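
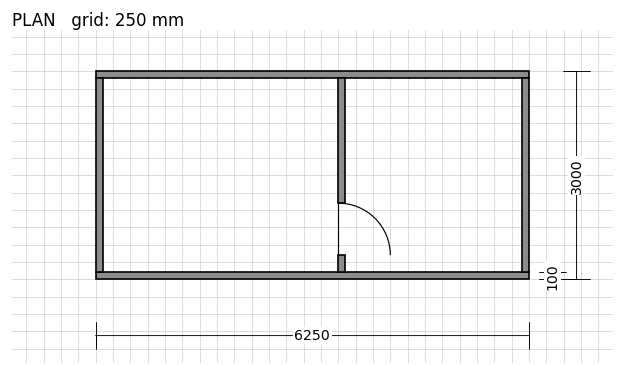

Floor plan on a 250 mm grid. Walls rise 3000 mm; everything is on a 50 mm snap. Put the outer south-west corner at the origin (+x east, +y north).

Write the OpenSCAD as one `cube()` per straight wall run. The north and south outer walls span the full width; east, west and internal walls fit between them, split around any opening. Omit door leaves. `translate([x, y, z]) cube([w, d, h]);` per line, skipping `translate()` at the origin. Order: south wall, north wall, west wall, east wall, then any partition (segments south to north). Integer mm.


cube([6250, 100, 3000]);
translate([0, 2900, 0]) cube([6250, 100, 3000]);
translate([0, 100, 0]) cube([100, 2800, 3000]);
translate([6150, 100, 0]) cube([100, 2800, 3000]);
translate([3500, 100, 0]) cube([100, 250, 3000]);
translate([3500, 1100, 0]) cube([100, 1800, 3000]);


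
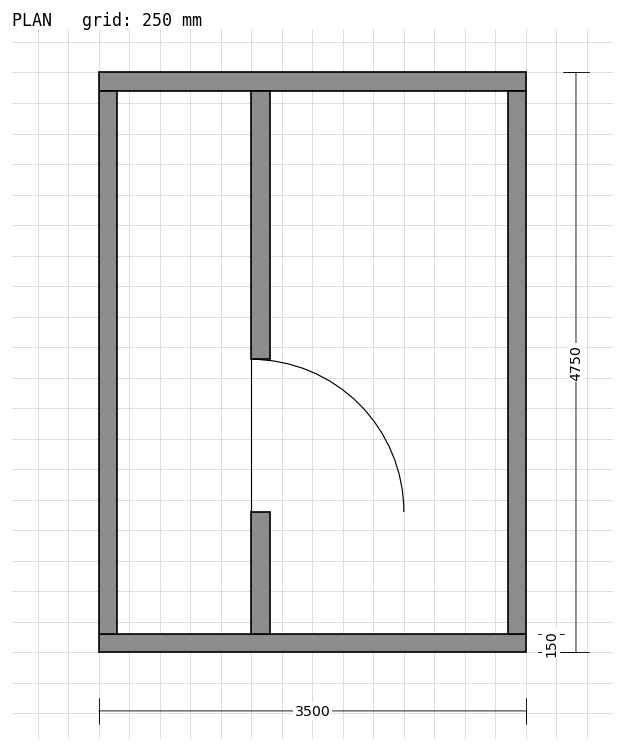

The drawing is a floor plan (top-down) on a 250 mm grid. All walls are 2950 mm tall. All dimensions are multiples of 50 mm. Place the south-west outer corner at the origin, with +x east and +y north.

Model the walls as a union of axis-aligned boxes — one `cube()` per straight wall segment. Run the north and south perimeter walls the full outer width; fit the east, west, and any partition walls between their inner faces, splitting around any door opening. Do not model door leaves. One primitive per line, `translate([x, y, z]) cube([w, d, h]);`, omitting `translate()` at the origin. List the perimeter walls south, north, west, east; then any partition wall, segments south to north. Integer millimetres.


cube([3500, 150, 2950]);
translate([0, 4600, 0]) cube([3500, 150, 2950]);
translate([0, 150, 0]) cube([150, 4450, 2950]);
translate([3350, 150, 0]) cube([150, 4450, 2950]);
translate([1250, 150, 0]) cube([150, 1000, 2950]);
translate([1250, 2400, 0]) cube([150, 2200, 2950]);


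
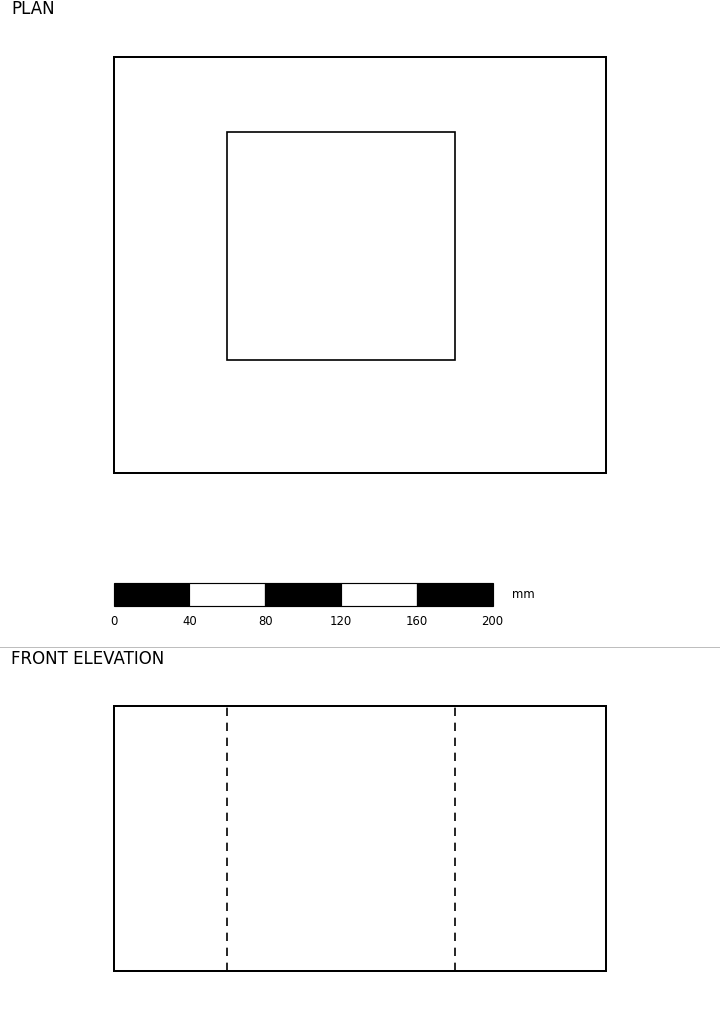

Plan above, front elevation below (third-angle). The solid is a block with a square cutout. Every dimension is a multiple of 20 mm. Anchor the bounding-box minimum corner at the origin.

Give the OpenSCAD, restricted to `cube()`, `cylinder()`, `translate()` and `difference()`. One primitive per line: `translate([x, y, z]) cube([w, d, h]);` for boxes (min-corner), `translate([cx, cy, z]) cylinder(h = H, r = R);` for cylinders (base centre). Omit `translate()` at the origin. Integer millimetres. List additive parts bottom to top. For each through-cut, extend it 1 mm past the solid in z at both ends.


difference() {
  cube([260, 220, 140]);
  translate([60, 60, -1]) cube([120, 120, 142]);
}


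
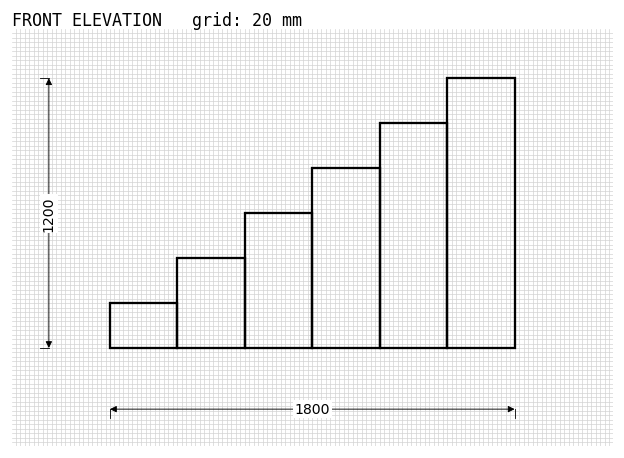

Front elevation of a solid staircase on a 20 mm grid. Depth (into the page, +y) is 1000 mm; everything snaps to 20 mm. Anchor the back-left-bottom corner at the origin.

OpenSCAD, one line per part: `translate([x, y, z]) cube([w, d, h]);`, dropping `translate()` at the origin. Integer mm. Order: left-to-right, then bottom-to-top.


cube([300, 1000, 200]);
translate([300, 0, 0]) cube([300, 1000, 400]);
translate([600, 0, 0]) cube([300, 1000, 600]);
translate([900, 0, 0]) cube([300, 1000, 800]);
translate([1200, 0, 0]) cube([300, 1000, 1000]);
translate([1500, 0, 0]) cube([300, 1000, 1200]);


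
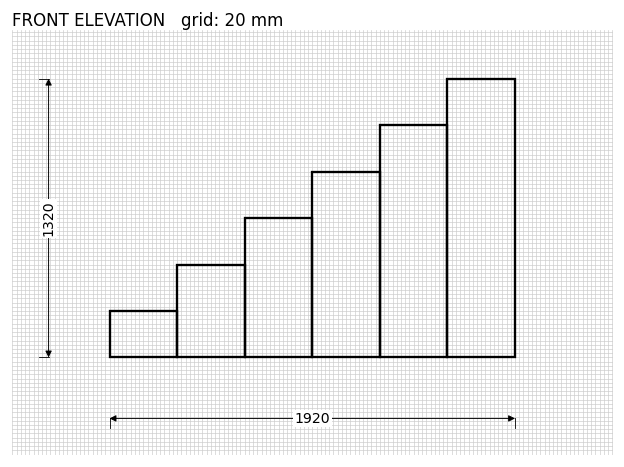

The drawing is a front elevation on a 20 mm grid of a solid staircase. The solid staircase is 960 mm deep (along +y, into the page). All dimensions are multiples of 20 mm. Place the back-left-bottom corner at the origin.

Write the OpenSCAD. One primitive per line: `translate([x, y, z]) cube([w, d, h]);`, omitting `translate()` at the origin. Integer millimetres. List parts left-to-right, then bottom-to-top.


cube([320, 960, 220]);
translate([320, 0, 0]) cube([320, 960, 440]);
translate([640, 0, 0]) cube([320, 960, 660]);
translate([960, 0, 0]) cube([320, 960, 880]);
translate([1280, 0, 0]) cube([320, 960, 1100]);
translate([1600, 0, 0]) cube([320, 960, 1320]);


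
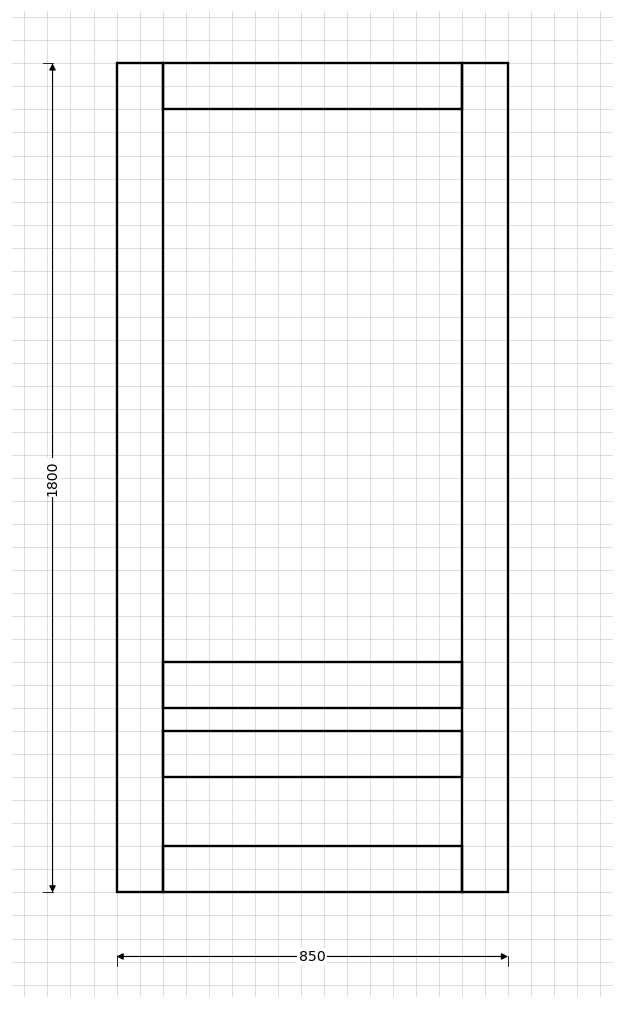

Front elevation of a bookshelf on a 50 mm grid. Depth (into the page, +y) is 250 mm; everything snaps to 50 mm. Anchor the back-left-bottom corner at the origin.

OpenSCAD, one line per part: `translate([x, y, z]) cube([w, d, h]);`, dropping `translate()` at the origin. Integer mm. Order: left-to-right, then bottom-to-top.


cube([100, 250, 1800]);
translate([100, 0, 0]) cube([650, 250, 100]);
translate([100, 0, 250]) cube([650, 250, 100]);
translate([100, 0, 400]) cube([650, 250, 100]);
translate([100, 0, 1700]) cube([650, 250, 100]);
translate([750, 0, 0]) cube([100, 250, 1800]);


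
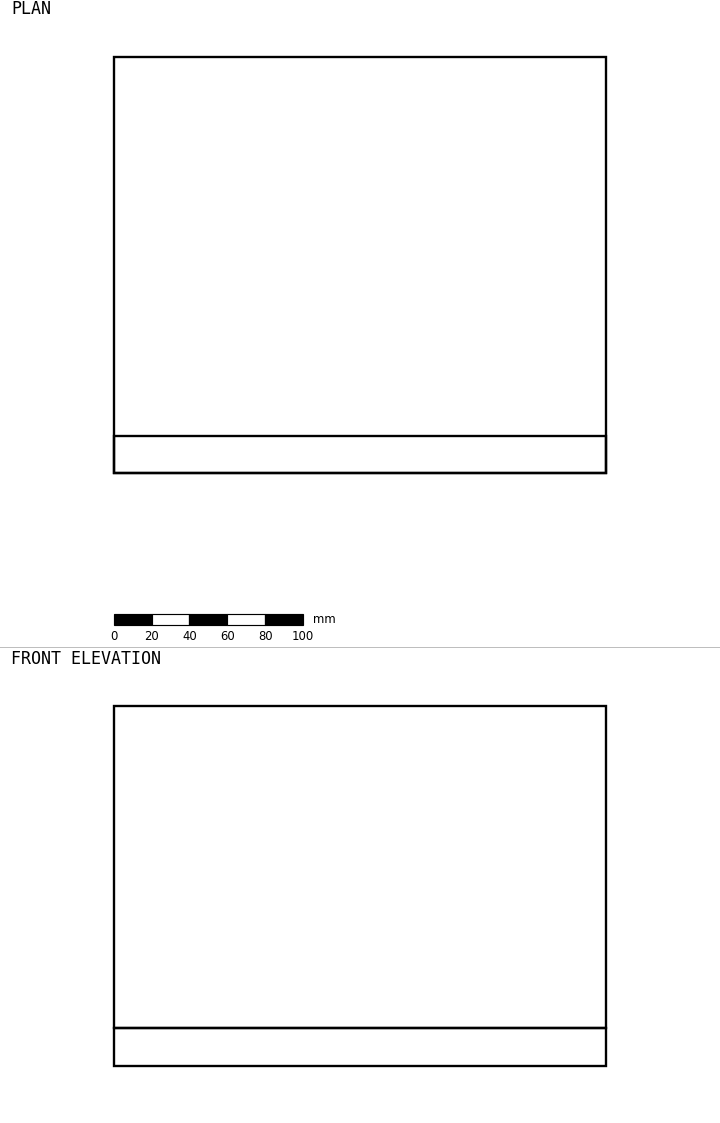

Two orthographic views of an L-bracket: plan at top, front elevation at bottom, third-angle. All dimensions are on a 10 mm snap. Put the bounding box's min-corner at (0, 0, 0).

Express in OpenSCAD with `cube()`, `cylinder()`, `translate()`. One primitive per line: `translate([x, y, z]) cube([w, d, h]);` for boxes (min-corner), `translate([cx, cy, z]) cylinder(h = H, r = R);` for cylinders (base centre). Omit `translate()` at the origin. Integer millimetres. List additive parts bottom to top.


cube([260, 220, 20]);
translate([0, 0, 20]) cube([260, 20, 170]);


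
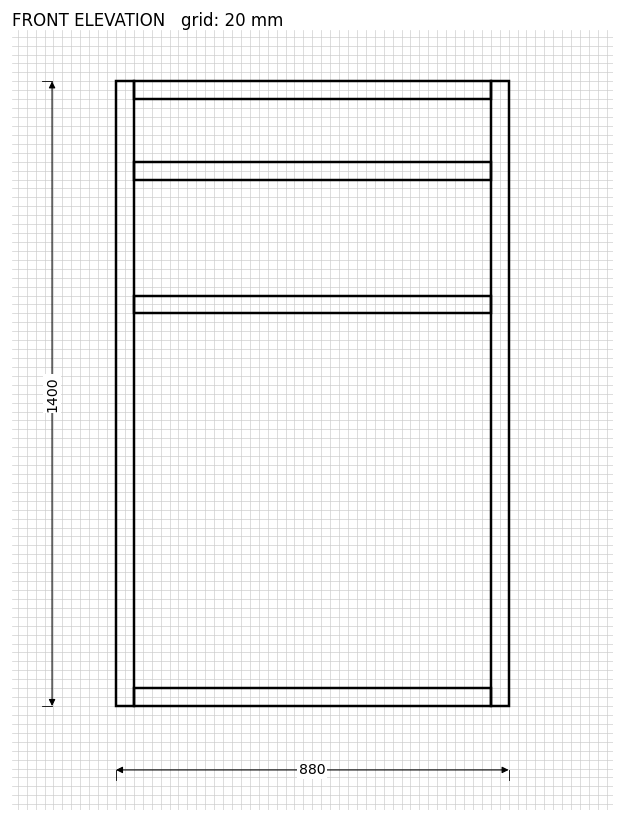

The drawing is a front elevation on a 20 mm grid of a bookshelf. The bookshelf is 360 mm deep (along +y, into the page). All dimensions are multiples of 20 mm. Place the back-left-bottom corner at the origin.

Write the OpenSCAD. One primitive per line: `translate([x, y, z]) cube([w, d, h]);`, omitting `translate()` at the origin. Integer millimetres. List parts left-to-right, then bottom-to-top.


cube([40, 360, 1400]);
translate([40, 0, 0]) cube([800, 360, 40]);
translate([40, 0, 880]) cube([800, 360, 40]);
translate([40, 0, 1180]) cube([800, 360, 40]);
translate([40, 0, 1360]) cube([800, 360, 40]);
translate([840, 0, 0]) cube([40, 360, 1400]);


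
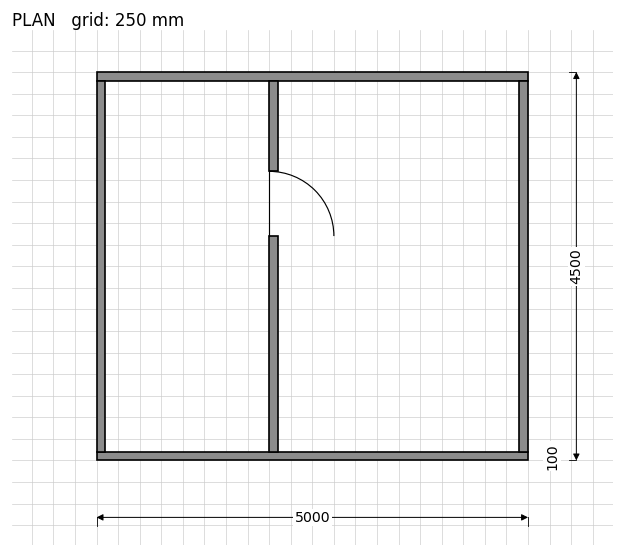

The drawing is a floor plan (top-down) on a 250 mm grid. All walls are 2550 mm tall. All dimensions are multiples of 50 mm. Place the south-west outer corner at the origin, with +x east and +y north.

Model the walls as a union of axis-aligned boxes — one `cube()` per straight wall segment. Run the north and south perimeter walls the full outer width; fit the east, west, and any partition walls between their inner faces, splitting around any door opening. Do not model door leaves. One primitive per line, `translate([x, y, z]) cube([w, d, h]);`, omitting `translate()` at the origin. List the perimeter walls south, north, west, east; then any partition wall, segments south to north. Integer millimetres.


cube([5000, 100, 2550]);
translate([0, 4400, 0]) cube([5000, 100, 2550]);
translate([0, 100, 0]) cube([100, 4300, 2550]);
translate([4900, 100, 0]) cube([100, 4300, 2550]);
translate([2000, 100, 0]) cube([100, 2500, 2550]);
translate([2000, 3350, 0]) cube([100, 1050, 2550]);


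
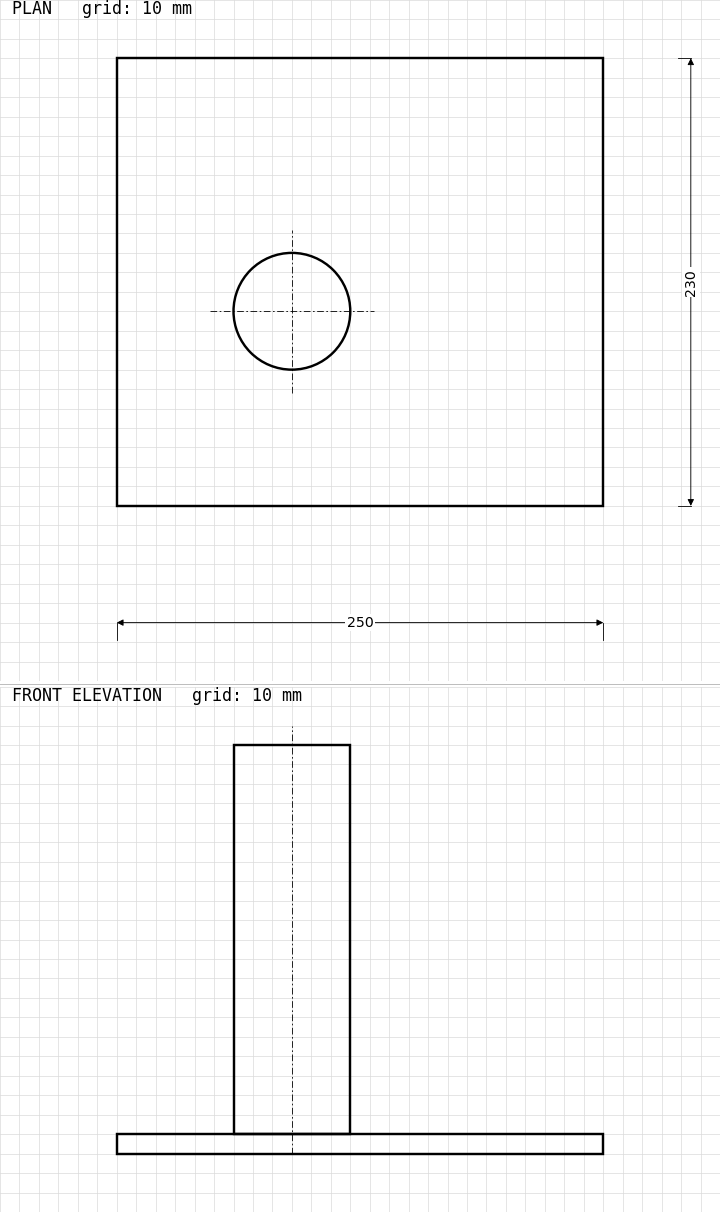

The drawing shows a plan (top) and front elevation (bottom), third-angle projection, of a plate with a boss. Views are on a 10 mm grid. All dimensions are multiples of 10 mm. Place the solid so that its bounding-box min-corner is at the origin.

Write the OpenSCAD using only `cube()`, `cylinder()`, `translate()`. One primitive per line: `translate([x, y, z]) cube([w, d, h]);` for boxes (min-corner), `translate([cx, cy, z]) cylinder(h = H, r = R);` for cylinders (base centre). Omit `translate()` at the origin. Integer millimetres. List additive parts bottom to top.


cube([250, 230, 10]);
translate([90, 100, 10]) cylinder(h = 200, r = 30);


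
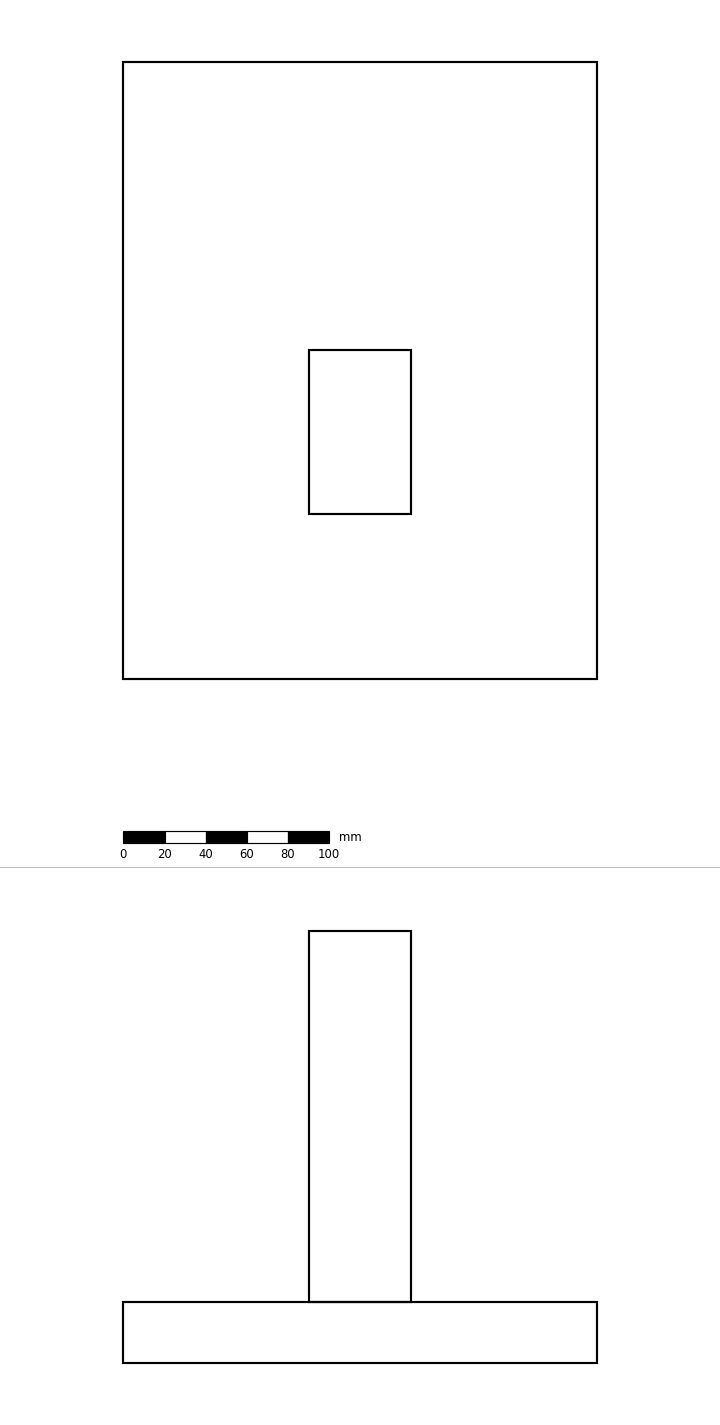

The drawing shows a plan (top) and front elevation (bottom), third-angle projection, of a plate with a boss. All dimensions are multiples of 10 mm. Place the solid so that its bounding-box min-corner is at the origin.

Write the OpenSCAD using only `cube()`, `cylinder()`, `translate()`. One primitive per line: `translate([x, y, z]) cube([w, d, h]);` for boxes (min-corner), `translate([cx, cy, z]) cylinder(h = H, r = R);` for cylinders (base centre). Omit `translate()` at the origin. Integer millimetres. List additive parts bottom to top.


cube([230, 300, 30]);
translate([90, 80, 30]) cube([50, 80, 180]);


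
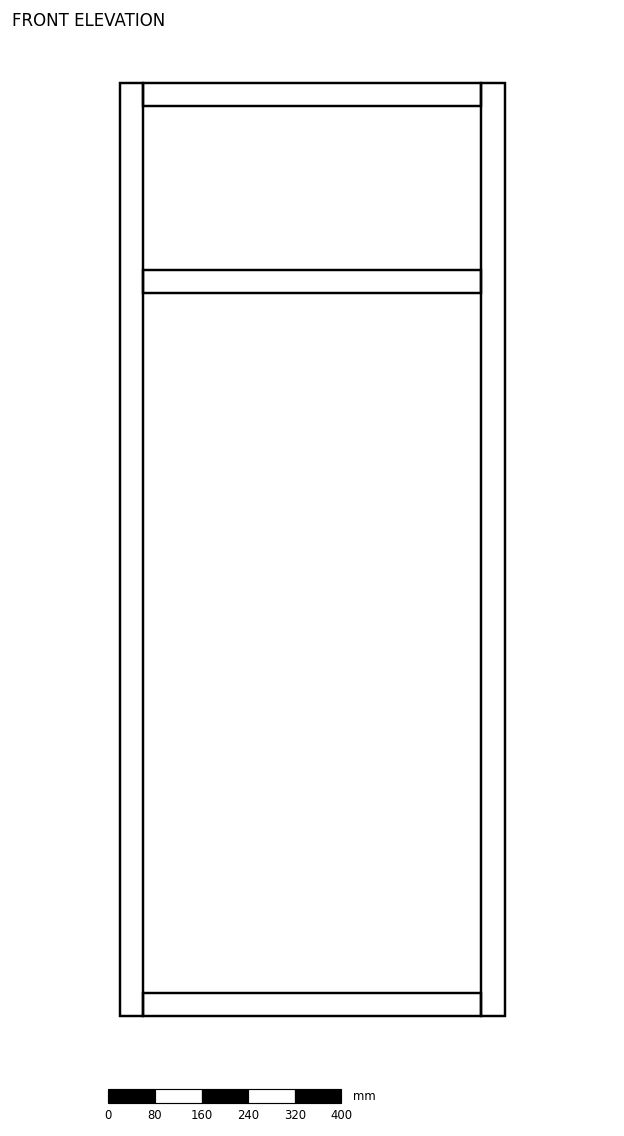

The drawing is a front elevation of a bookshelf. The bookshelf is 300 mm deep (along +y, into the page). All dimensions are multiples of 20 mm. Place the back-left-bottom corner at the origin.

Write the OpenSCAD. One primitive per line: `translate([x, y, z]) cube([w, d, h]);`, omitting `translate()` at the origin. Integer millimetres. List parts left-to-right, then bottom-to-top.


cube([40, 300, 1600]);
translate([40, 0, 0]) cube([580, 300, 40]);
translate([40, 0, 1240]) cube([580, 300, 40]);
translate([40, 0, 1560]) cube([580, 300, 40]);
translate([620, 0, 0]) cube([40, 300, 1600]);


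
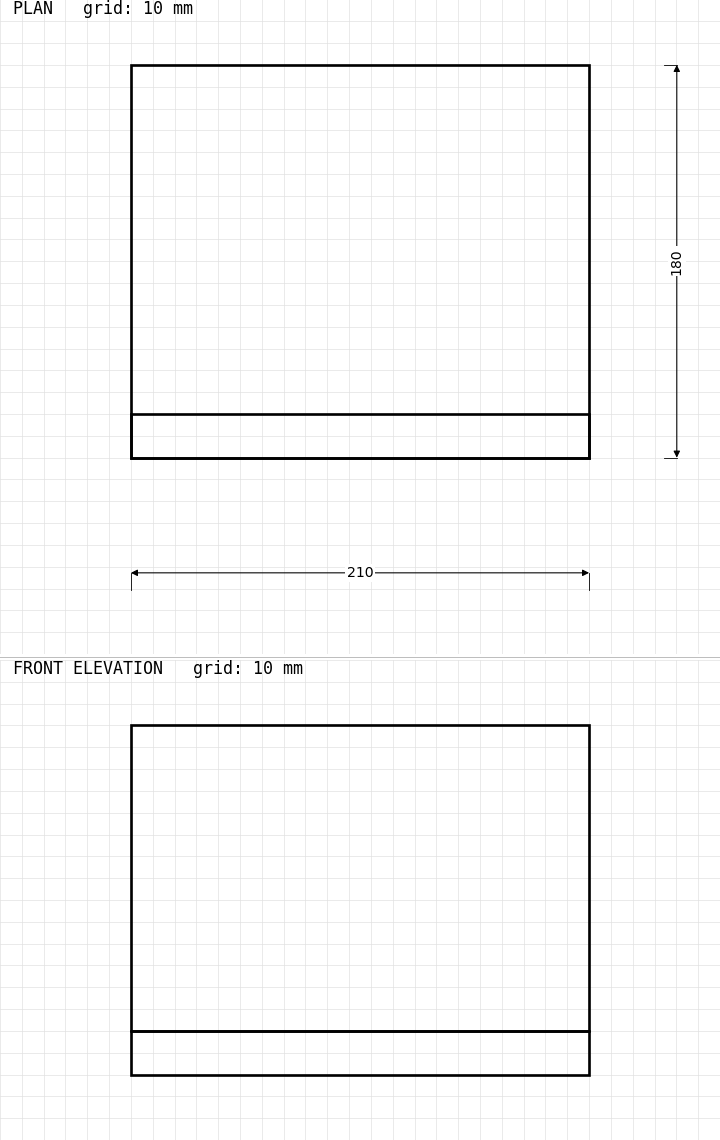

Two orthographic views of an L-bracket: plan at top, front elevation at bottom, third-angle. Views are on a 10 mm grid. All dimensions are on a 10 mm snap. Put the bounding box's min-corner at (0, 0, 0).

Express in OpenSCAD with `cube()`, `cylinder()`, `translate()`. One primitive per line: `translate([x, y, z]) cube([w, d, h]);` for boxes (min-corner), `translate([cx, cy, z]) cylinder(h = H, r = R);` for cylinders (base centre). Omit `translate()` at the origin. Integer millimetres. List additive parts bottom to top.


cube([210, 180, 20]);
translate([0, 0, 20]) cube([210, 20, 140]);


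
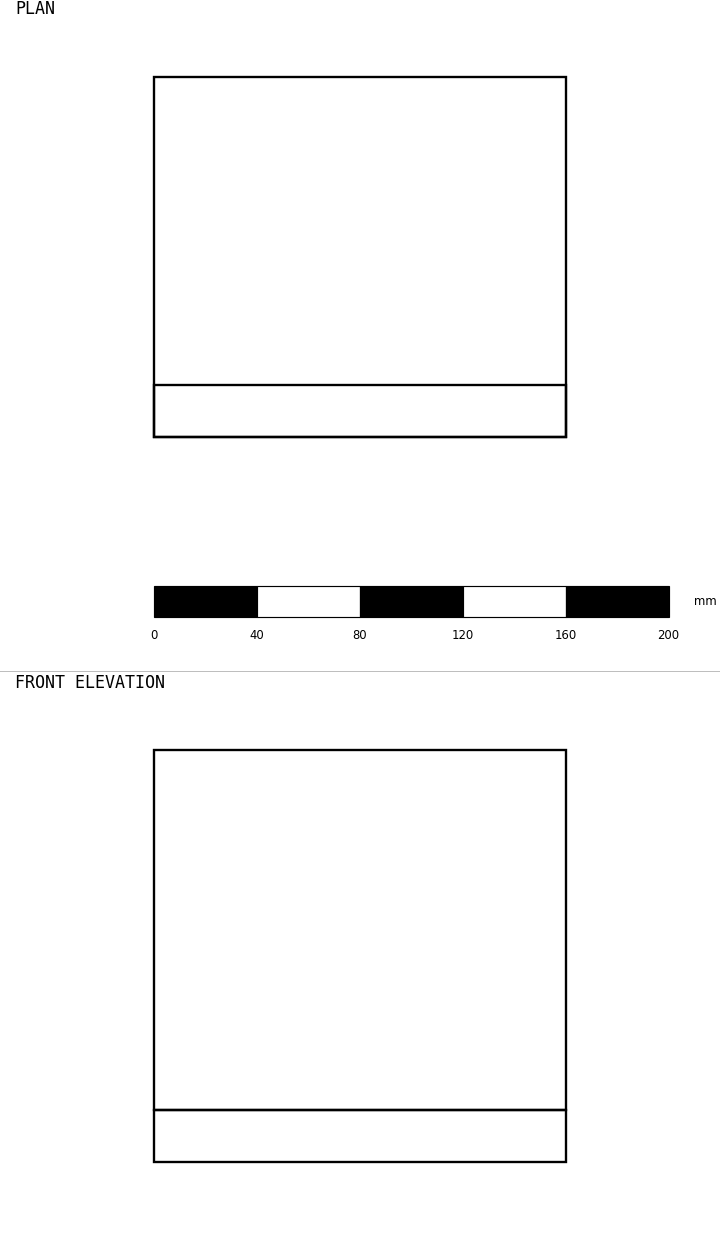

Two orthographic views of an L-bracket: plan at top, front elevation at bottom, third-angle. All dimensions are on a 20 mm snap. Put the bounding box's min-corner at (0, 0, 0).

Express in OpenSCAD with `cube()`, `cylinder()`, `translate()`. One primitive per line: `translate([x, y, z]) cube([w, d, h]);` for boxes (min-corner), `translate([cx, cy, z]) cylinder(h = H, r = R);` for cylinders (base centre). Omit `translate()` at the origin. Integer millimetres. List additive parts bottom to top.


cube([160, 140, 20]);
translate([0, 0, 20]) cube([160, 20, 140]);


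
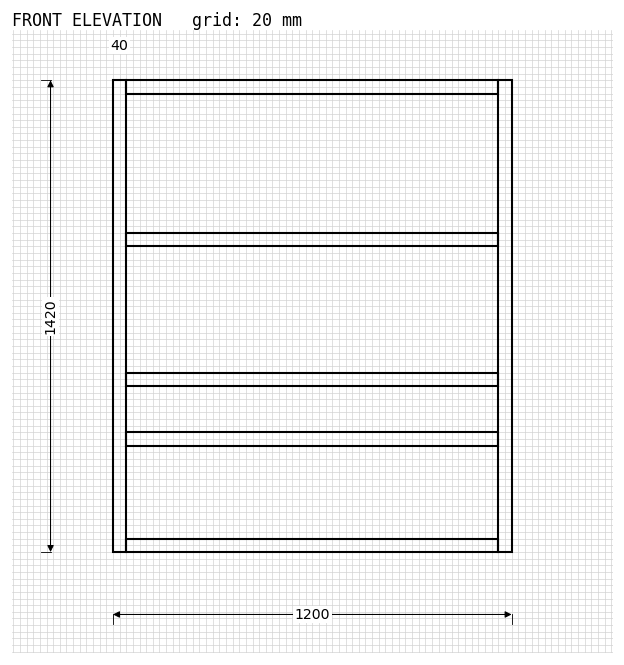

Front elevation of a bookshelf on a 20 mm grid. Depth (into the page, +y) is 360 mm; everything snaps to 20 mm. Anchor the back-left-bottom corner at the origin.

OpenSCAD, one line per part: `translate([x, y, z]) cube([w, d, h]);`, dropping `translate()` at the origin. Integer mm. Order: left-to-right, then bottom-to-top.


cube([40, 360, 1420]);
translate([40, 0, 0]) cube([1120, 360, 40]);
translate([40, 0, 320]) cube([1120, 360, 40]);
translate([40, 0, 500]) cube([1120, 360, 40]);
translate([40, 0, 920]) cube([1120, 360, 40]);
translate([40, 0, 1380]) cube([1120, 360, 40]);
translate([1160, 0, 0]) cube([40, 360, 1420]);


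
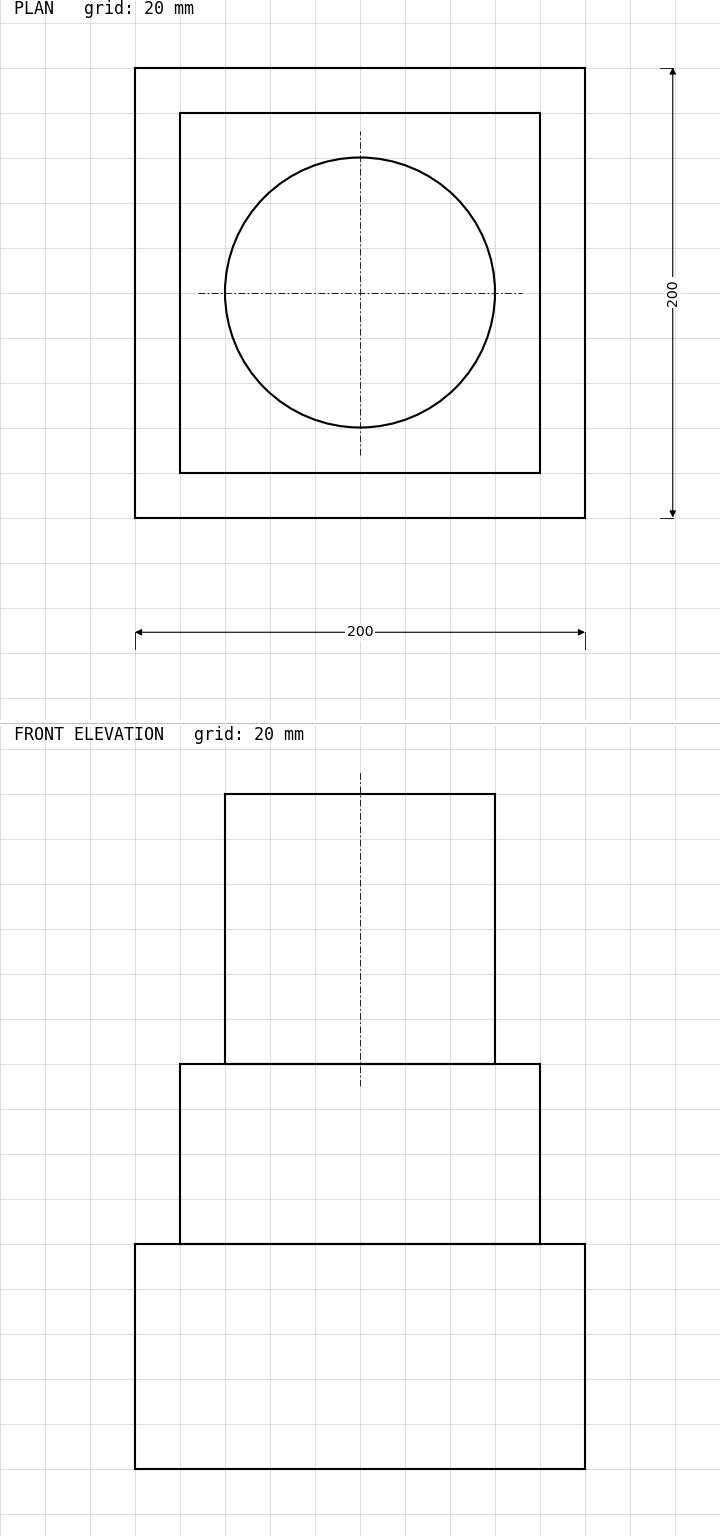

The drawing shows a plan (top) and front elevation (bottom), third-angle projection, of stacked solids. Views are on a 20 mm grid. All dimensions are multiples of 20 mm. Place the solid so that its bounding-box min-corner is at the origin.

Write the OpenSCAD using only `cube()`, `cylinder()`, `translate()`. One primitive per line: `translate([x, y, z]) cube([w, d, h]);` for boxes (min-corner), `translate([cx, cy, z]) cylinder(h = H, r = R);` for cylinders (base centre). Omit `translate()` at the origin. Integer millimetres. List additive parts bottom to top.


cube([200, 200, 100]);
translate([20, 20, 100]) cube([160, 160, 80]);
translate([100, 100, 180]) cylinder(h = 120, r = 60);


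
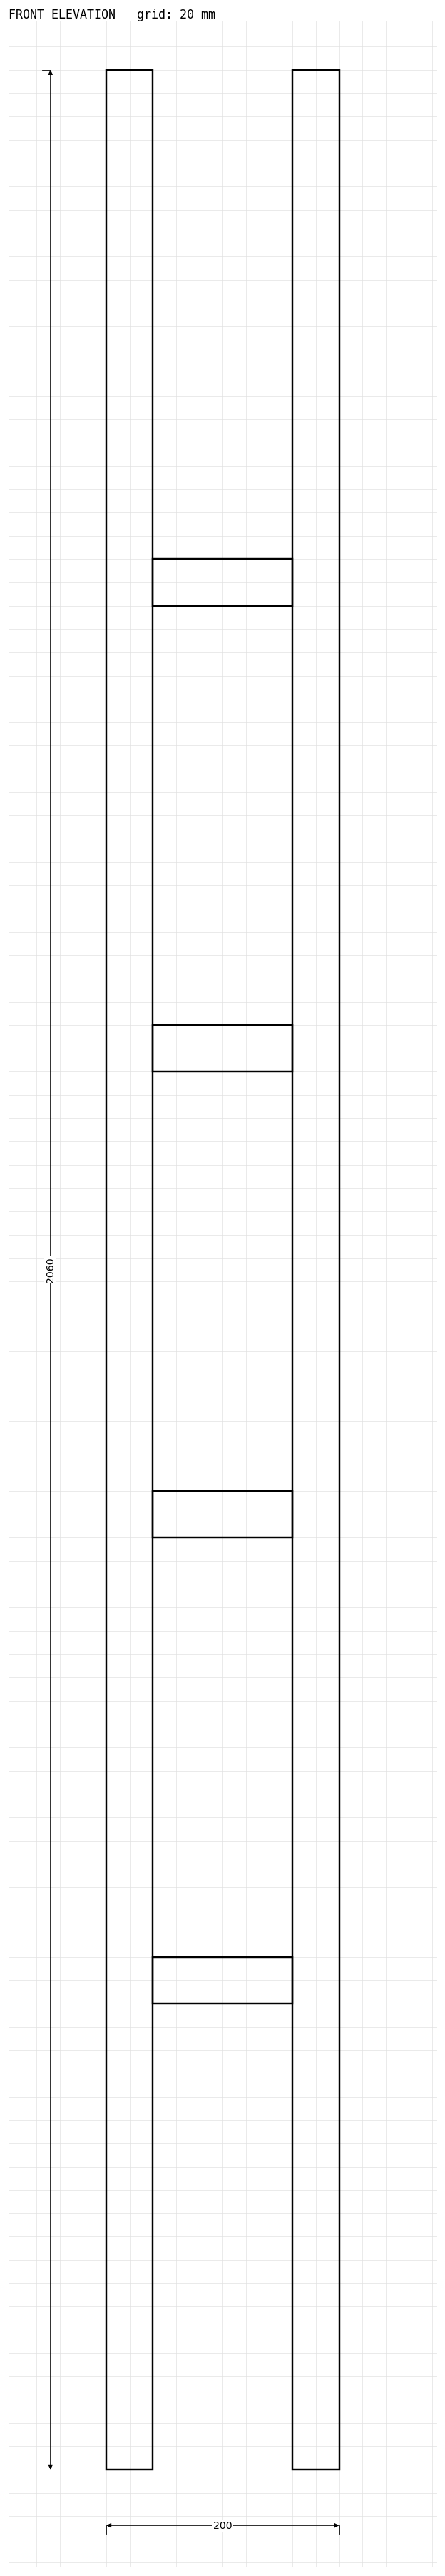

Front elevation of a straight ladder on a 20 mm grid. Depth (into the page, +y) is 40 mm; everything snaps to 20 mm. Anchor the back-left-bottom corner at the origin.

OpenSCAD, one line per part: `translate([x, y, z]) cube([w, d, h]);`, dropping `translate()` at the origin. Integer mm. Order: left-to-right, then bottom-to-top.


cube([40, 40, 2060]);
translate([40, 0, 400]) cube([120, 40, 40]);
translate([40, 0, 800]) cube([120, 40, 40]);
translate([40, 0, 1200]) cube([120, 40, 40]);
translate([40, 0, 1600]) cube([120, 40, 40]);
translate([160, 0, 0]) cube([40, 40, 2060]);


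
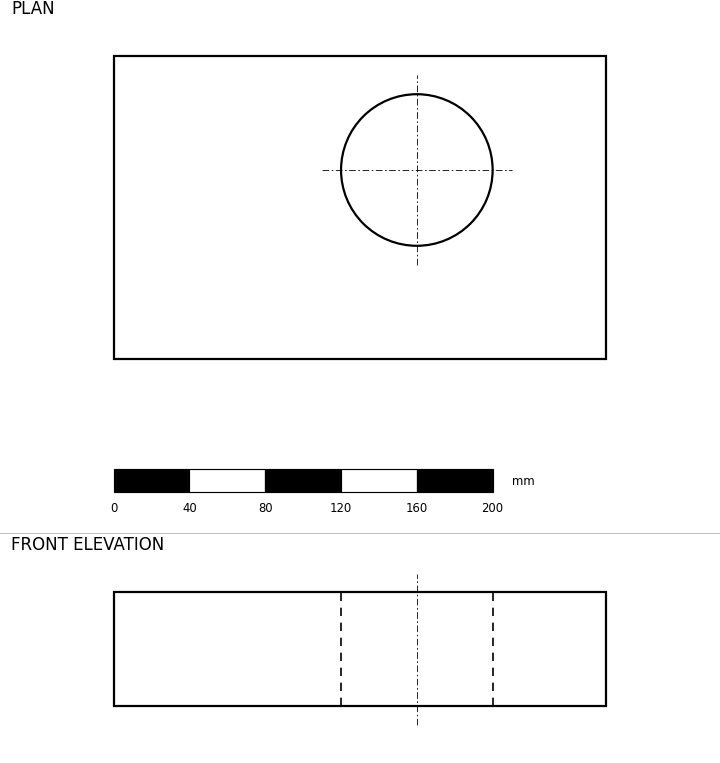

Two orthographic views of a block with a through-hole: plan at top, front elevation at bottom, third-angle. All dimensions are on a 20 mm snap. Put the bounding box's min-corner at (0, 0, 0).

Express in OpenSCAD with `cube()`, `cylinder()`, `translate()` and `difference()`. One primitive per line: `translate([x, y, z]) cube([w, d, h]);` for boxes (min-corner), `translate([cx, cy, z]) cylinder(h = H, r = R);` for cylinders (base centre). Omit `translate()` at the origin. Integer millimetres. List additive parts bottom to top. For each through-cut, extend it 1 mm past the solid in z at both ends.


difference() {
  cube([260, 160, 60]);
  translate([160, 100, -1]) cylinder(h = 62, r = 40);
}


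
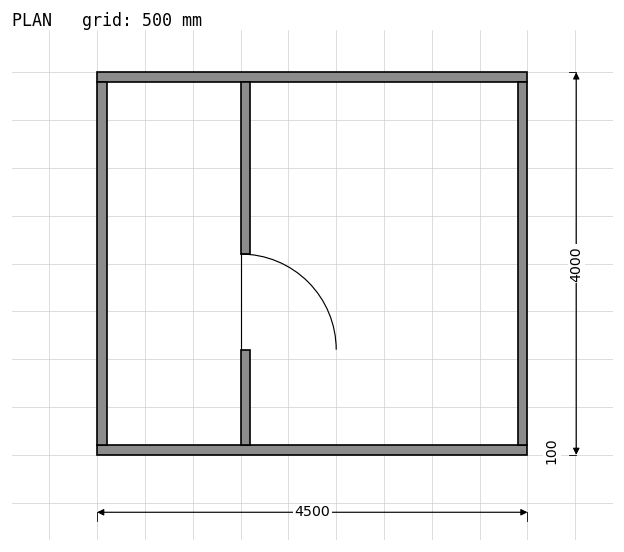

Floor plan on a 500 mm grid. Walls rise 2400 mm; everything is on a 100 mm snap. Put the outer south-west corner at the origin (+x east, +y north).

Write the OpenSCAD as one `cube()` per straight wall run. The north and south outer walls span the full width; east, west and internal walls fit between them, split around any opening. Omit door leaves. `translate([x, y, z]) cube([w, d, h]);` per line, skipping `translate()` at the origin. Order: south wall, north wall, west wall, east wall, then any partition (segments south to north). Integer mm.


cube([4500, 100, 2400]);
translate([0, 3900, 0]) cube([4500, 100, 2400]);
translate([0, 100, 0]) cube([100, 3800, 2400]);
translate([4400, 100, 0]) cube([100, 3800, 2400]);
translate([1500, 100, 0]) cube([100, 1000, 2400]);
translate([1500, 2100, 0]) cube([100, 1800, 2400]);


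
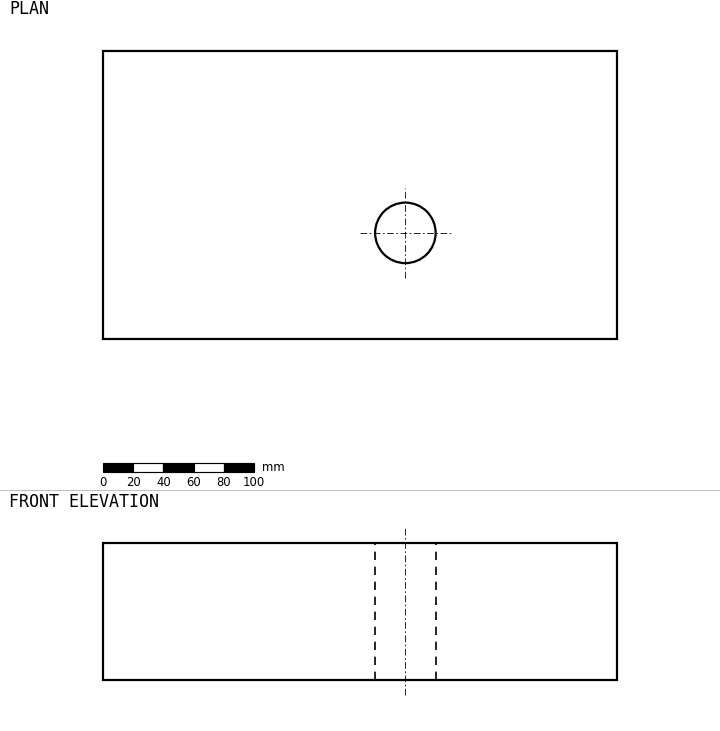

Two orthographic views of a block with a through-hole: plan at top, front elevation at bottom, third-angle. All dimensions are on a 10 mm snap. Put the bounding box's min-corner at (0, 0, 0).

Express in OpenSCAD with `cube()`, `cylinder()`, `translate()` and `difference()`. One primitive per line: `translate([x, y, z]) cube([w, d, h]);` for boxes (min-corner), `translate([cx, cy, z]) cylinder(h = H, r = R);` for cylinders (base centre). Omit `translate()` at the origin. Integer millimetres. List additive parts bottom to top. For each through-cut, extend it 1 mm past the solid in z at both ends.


difference() {
  cube([340, 190, 90]);
  translate([200, 70, -1]) cylinder(h = 92, r = 20);
}


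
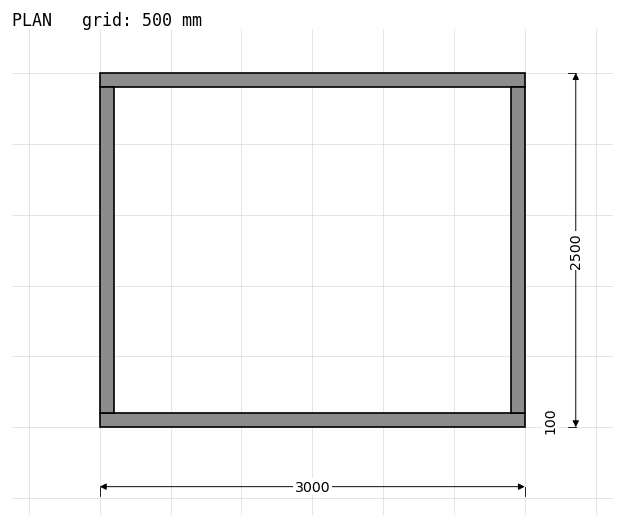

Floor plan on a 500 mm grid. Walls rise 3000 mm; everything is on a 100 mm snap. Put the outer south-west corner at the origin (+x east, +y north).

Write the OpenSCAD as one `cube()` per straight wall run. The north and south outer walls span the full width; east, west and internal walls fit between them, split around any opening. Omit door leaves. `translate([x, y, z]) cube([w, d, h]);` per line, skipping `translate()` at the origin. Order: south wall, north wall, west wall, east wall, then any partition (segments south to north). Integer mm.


cube([3000, 100, 3000]);
translate([0, 2400, 0]) cube([3000, 100, 3000]);
translate([0, 100, 0]) cube([100, 2300, 3000]);
translate([2900, 100, 0]) cube([100, 2300, 3000]);


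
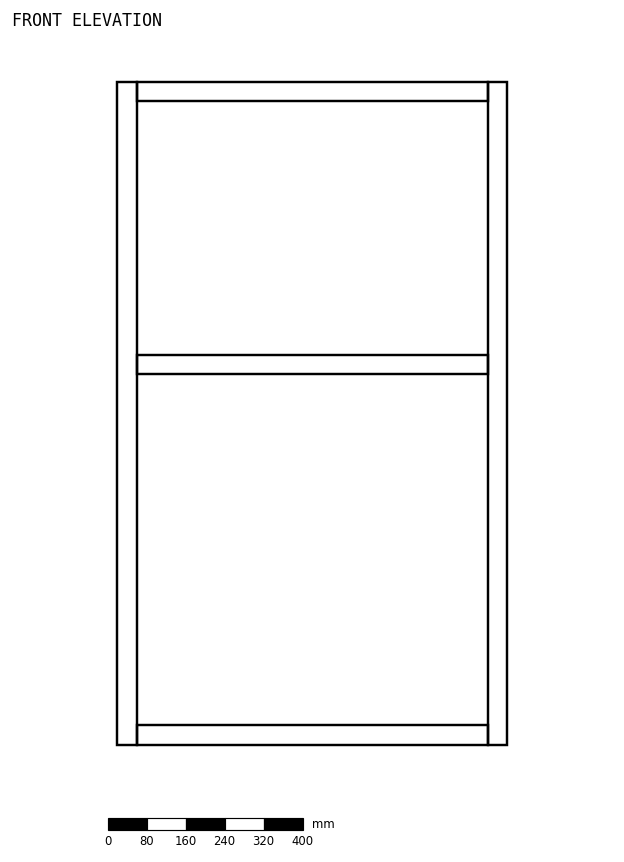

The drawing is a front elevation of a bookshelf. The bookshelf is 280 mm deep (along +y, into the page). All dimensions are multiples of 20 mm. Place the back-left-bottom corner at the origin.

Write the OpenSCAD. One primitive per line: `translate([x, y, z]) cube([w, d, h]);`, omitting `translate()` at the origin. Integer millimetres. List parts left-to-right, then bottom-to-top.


cube([40, 280, 1360]);
translate([40, 0, 0]) cube([720, 280, 40]);
translate([40, 0, 760]) cube([720, 280, 40]);
translate([40, 0, 1320]) cube([720, 280, 40]);
translate([760, 0, 0]) cube([40, 280, 1360]);


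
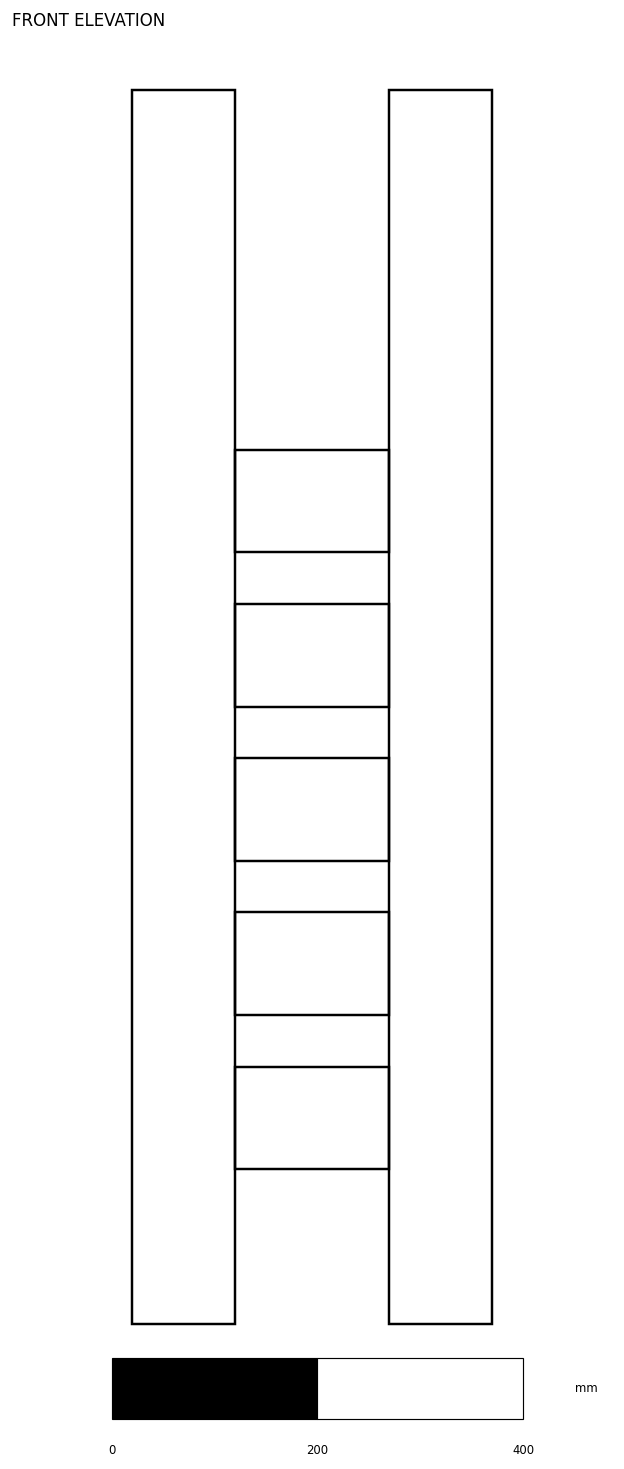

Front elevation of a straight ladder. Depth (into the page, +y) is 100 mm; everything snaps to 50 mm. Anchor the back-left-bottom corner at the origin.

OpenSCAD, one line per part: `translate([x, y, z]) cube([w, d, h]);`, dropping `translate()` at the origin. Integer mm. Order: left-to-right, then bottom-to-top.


cube([100, 100, 1200]);
translate([100, 0, 150]) cube([150, 100, 100]);
translate([100, 0, 300]) cube([150, 100, 100]);
translate([100, 0, 450]) cube([150, 100, 100]);
translate([100, 0, 600]) cube([150, 100, 100]);
translate([100, 0, 750]) cube([150, 100, 100]);
translate([250, 0, 0]) cube([100, 100, 1200]);


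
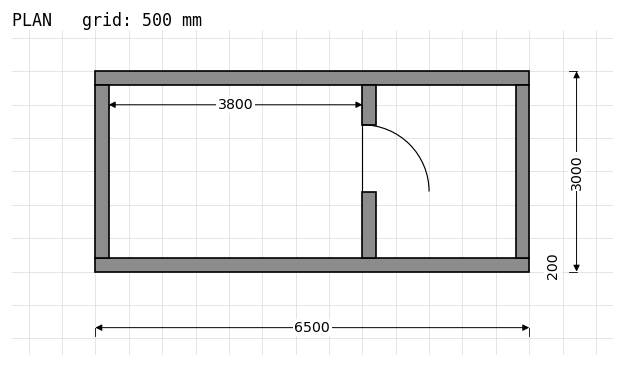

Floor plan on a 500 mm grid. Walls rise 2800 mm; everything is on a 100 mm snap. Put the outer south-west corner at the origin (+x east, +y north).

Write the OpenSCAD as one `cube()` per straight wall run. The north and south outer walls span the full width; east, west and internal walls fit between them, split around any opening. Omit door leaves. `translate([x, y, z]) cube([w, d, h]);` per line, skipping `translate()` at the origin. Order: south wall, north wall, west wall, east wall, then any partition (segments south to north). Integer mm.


cube([6500, 200, 2800]);
translate([0, 2800, 0]) cube([6500, 200, 2800]);
translate([0, 200, 0]) cube([200, 2600, 2800]);
translate([6300, 200, 0]) cube([200, 2600, 2800]);
translate([4000, 200, 0]) cube([200, 1000, 2800]);
translate([4000, 2200, 0]) cube([200, 600, 2800]);


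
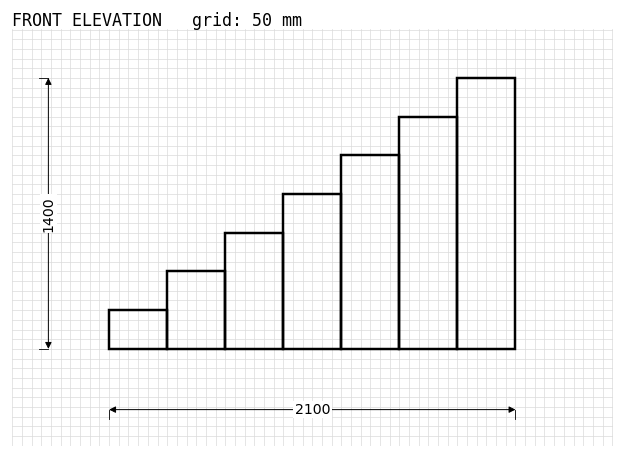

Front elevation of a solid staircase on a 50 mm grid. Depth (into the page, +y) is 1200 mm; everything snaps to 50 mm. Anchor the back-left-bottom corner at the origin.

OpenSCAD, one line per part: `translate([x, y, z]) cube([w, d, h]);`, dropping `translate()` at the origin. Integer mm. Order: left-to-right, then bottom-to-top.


cube([300, 1200, 200]);
translate([300, 0, 0]) cube([300, 1200, 400]);
translate([600, 0, 0]) cube([300, 1200, 600]);
translate([900, 0, 0]) cube([300, 1200, 800]);
translate([1200, 0, 0]) cube([300, 1200, 1000]);
translate([1500, 0, 0]) cube([300, 1200, 1200]);
translate([1800, 0, 0]) cube([300, 1200, 1400]);


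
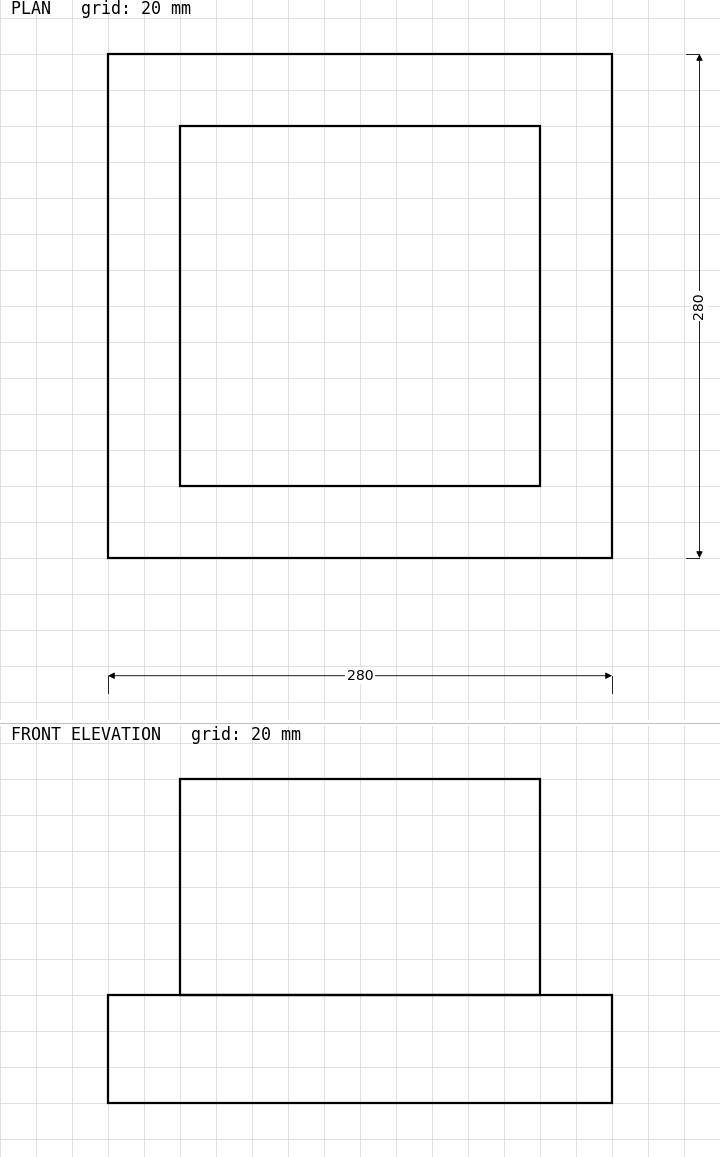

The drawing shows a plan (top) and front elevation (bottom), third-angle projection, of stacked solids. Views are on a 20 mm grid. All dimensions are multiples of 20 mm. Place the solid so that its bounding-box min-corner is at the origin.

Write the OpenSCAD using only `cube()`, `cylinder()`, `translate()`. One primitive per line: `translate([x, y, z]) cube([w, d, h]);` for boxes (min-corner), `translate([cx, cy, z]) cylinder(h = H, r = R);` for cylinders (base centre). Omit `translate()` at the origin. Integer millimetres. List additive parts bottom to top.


cube([280, 280, 60]);
translate([40, 40, 60]) cube([200, 200, 120]);


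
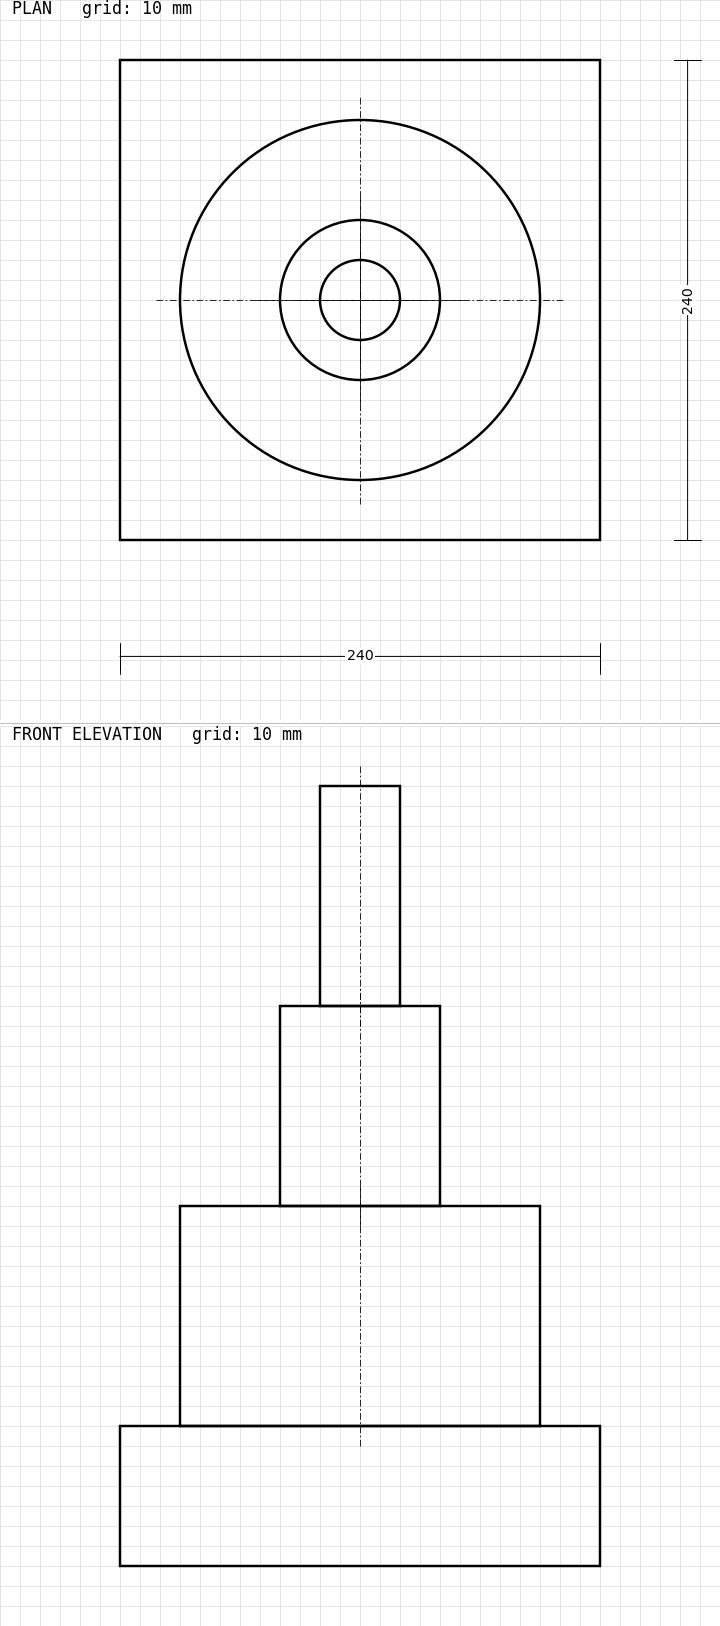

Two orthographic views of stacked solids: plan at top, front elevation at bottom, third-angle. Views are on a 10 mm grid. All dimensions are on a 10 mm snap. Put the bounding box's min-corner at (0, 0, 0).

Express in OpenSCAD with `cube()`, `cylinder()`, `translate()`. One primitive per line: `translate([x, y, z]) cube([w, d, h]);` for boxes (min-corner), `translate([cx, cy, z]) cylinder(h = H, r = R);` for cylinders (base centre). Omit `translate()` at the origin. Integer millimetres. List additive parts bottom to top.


cube([240, 240, 70]);
translate([120, 120, 70]) cylinder(h = 110, r = 90);
translate([120, 120, 180]) cylinder(h = 100, r = 40);
translate([120, 120, 280]) cylinder(h = 110, r = 20);


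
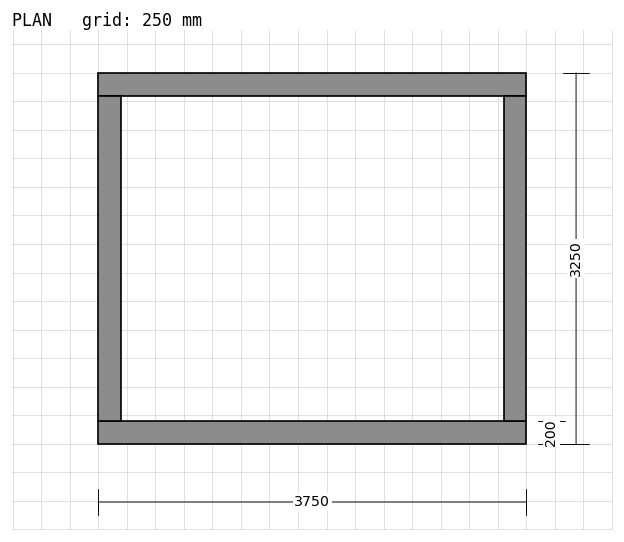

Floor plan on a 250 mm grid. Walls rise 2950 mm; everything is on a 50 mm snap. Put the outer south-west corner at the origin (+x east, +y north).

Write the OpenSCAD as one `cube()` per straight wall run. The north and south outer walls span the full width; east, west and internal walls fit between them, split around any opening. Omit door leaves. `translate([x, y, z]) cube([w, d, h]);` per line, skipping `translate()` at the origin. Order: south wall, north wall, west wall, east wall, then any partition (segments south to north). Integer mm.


cube([3750, 200, 2950]);
translate([0, 3050, 0]) cube([3750, 200, 2950]);
translate([0, 200, 0]) cube([200, 2850, 2950]);
translate([3550, 200, 0]) cube([200, 2850, 2950]);


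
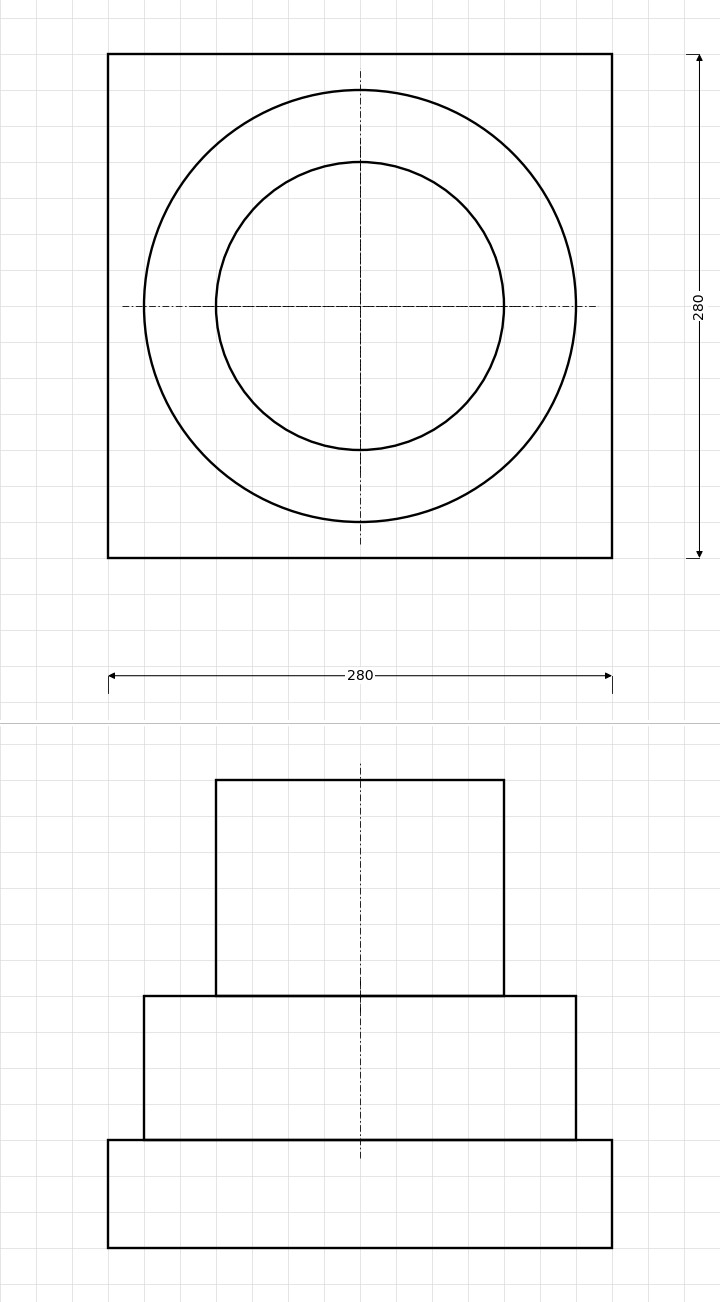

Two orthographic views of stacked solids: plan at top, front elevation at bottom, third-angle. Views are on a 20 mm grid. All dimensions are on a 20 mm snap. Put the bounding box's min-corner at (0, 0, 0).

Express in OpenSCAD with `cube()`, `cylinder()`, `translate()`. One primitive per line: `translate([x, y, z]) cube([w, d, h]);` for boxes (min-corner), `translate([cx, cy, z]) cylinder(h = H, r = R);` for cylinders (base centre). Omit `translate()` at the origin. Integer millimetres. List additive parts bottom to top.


cube([280, 280, 60]);
translate([140, 140, 60]) cylinder(h = 80, r = 120);
translate([140, 140, 140]) cylinder(h = 120, r = 80);


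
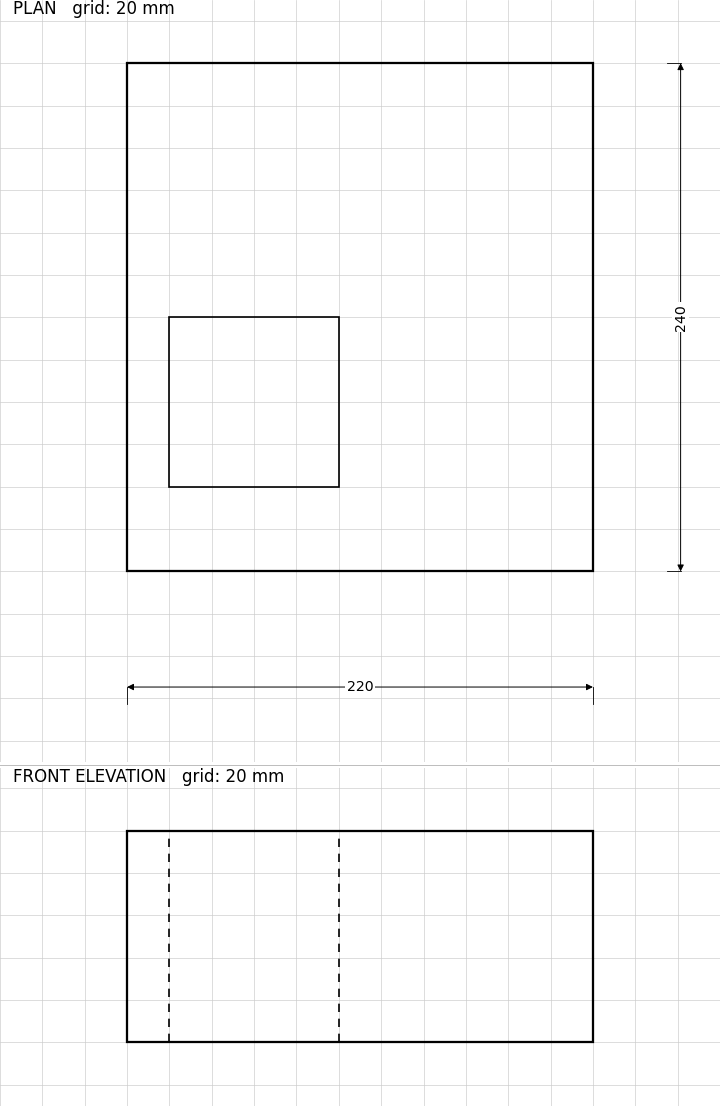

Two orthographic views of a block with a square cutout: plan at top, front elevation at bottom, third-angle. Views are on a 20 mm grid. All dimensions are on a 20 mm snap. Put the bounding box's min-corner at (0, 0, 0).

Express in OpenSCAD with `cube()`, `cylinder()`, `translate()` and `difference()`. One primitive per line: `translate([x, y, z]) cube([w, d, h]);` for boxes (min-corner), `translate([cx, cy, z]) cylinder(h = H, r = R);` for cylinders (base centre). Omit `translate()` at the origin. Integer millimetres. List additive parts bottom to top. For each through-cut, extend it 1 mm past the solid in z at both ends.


difference() {
  cube([220, 240, 100]);
  translate([20, 40, -1]) cube([80, 80, 102]);
}


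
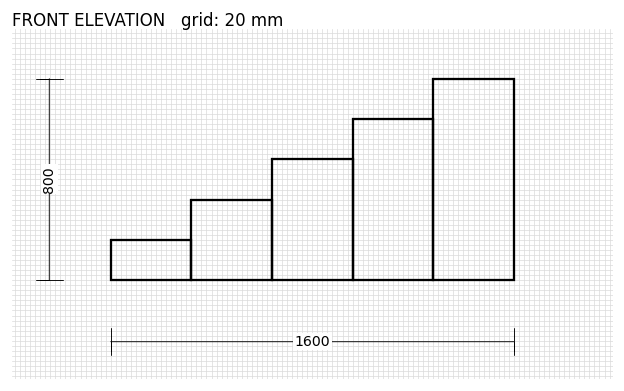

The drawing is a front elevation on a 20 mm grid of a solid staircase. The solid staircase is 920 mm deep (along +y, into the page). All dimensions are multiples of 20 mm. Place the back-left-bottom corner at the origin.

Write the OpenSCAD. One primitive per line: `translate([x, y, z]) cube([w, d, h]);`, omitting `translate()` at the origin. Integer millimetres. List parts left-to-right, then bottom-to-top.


cube([320, 920, 160]);
translate([320, 0, 0]) cube([320, 920, 320]);
translate([640, 0, 0]) cube([320, 920, 480]);
translate([960, 0, 0]) cube([320, 920, 640]);
translate([1280, 0, 0]) cube([320, 920, 800]);


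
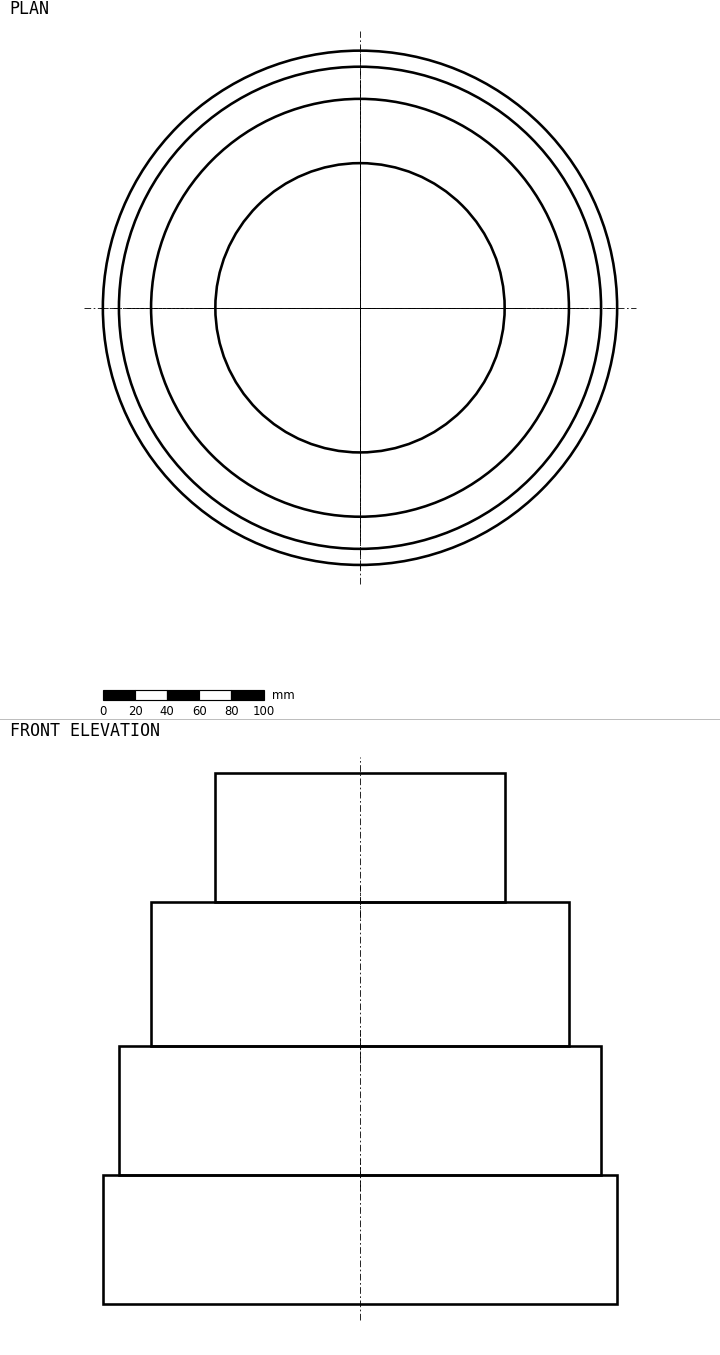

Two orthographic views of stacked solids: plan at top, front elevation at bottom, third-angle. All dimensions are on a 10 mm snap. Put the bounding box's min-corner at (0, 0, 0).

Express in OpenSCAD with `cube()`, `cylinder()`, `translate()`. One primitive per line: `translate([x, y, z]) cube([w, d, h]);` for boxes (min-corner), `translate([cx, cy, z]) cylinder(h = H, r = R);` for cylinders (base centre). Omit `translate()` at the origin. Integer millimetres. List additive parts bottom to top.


translate([160, 160, 0]) cylinder(h = 80, r = 160);
translate([160, 160, 80]) cylinder(h = 80, r = 150);
translate([160, 160, 160]) cylinder(h = 90, r = 130);
translate([160, 160, 250]) cylinder(h = 80, r = 90);


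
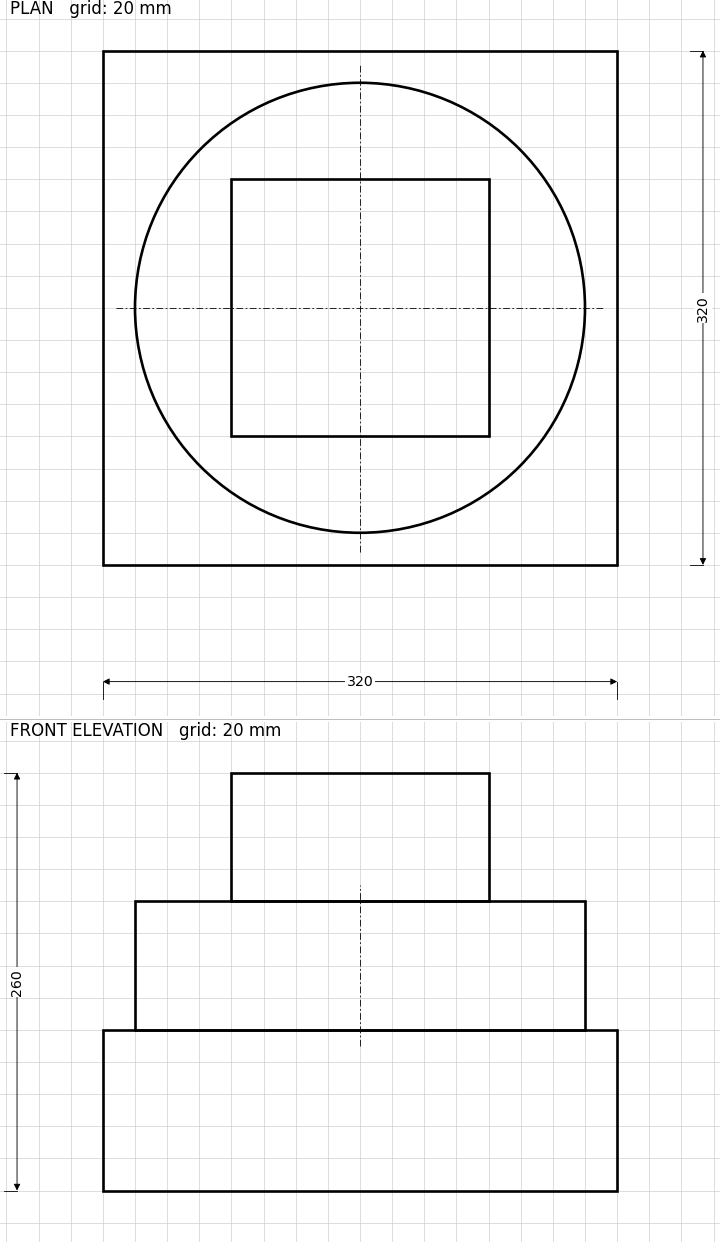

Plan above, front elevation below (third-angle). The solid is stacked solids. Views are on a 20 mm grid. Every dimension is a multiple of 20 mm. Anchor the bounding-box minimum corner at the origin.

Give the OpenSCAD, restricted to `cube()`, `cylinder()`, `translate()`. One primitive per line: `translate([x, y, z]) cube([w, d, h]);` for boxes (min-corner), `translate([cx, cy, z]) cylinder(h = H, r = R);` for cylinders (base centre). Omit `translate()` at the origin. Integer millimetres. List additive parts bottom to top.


cube([320, 320, 100]);
translate([160, 160, 100]) cylinder(h = 80, r = 140);
translate([80, 80, 180]) cube([160, 160, 80]);


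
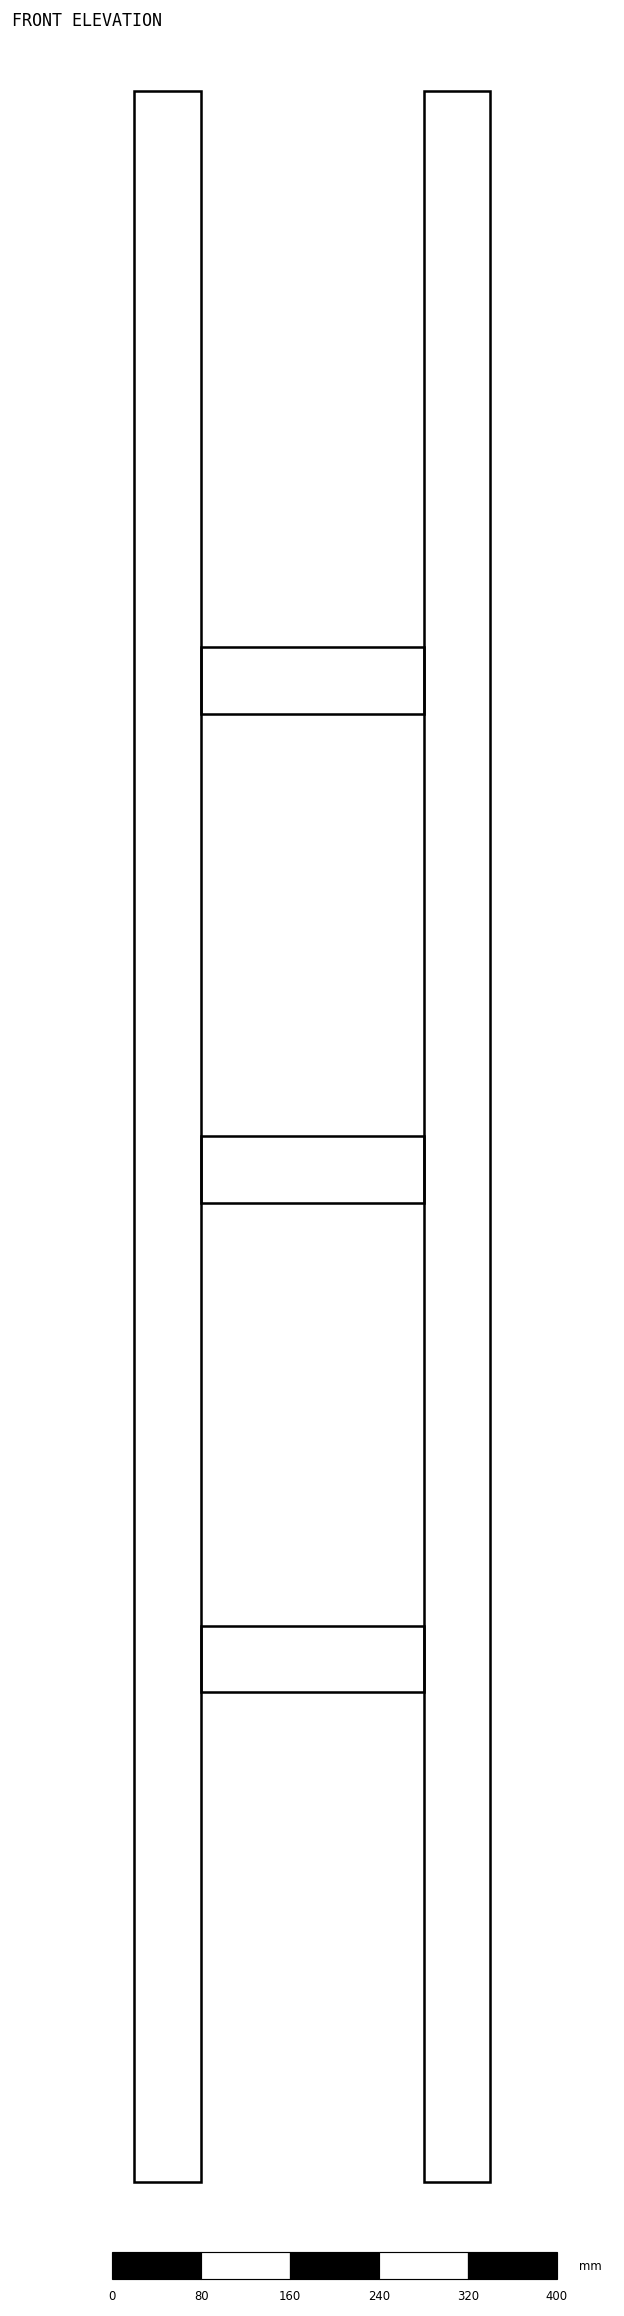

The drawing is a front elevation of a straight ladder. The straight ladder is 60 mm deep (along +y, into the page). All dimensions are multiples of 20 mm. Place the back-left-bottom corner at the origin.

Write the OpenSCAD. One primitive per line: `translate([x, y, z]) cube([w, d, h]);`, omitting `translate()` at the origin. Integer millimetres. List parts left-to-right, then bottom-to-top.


cube([60, 60, 1880]);
translate([60, 0, 440]) cube([200, 60, 60]);
translate([60, 0, 880]) cube([200, 60, 60]);
translate([60, 0, 1320]) cube([200, 60, 60]);
translate([260, 0, 0]) cube([60, 60, 1880]);
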